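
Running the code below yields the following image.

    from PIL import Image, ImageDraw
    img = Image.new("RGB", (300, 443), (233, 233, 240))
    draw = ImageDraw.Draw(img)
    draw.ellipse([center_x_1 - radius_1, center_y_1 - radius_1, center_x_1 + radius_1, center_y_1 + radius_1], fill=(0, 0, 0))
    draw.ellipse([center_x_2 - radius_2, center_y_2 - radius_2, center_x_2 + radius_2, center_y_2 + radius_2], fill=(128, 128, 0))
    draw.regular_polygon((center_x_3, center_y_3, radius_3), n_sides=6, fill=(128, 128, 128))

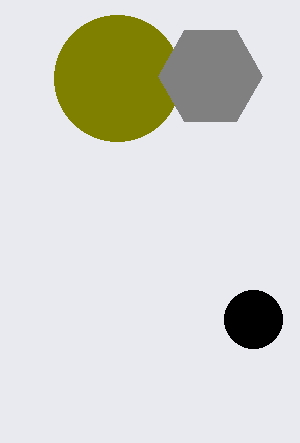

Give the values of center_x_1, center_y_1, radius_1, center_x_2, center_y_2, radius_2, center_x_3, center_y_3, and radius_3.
center_x_1 = 253; center_y_1 = 319; radius_1 = 29; center_x_2 = 117; center_y_2 = 78; radius_2 = 63; center_x_3 = 210; center_y_3 = 76; radius_3 = 52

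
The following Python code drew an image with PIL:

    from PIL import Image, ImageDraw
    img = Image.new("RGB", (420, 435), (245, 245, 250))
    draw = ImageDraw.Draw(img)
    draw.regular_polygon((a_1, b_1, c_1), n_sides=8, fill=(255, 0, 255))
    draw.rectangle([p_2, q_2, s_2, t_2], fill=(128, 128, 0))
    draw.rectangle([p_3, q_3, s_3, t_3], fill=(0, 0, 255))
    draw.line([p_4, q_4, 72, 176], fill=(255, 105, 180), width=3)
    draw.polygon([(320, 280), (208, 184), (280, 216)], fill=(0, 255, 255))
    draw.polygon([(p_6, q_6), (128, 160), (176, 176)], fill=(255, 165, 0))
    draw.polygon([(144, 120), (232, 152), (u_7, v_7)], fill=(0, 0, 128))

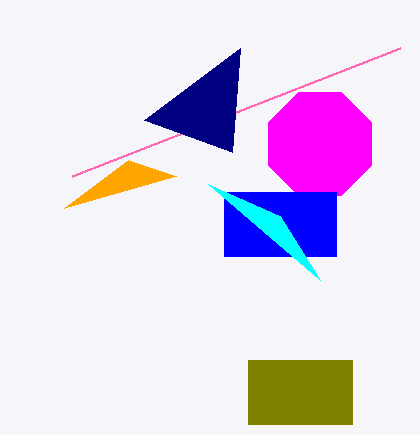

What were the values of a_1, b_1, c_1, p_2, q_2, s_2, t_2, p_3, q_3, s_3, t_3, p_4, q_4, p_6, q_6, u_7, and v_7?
a_1 = 320; b_1 = 144; c_1 = 56; p_2 = 248; q_2 = 360; s_2 = 352; t_2 = 424; p_3 = 224; q_3 = 192; s_3 = 336; t_3 = 256; p_4 = 400; q_4 = 48; p_6 = 64; q_6 = 208; u_7 = 240; v_7 = 48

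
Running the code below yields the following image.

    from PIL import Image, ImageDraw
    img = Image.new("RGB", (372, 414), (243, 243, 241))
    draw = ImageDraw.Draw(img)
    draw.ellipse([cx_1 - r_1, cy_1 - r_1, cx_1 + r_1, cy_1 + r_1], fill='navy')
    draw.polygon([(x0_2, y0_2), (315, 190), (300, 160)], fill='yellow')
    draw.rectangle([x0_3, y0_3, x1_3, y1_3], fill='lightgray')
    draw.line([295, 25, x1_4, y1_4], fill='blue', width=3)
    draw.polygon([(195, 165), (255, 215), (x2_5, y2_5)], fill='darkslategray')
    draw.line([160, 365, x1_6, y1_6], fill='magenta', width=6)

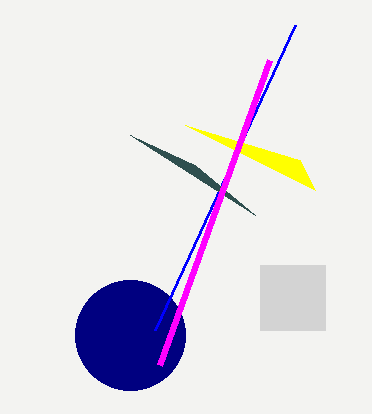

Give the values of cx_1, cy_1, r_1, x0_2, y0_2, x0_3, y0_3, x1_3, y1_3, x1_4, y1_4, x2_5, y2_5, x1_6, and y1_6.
cx_1 = 130; cy_1 = 335; r_1 = 55; x0_2 = 185; y0_2 = 125; x0_3 = 260; y0_3 = 265; x1_3 = 325; y1_3 = 330; x1_4 = 155; y1_4 = 330; x2_5 = 130; y2_5 = 135; x1_6 = 270; y1_6 = 60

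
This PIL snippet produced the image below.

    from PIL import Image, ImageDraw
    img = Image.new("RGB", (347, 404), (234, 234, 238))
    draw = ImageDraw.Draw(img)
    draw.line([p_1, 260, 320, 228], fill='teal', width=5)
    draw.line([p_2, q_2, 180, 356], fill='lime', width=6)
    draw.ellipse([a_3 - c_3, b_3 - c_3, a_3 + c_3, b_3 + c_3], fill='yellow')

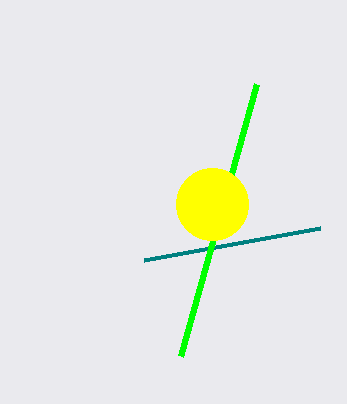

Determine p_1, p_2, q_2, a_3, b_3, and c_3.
p_1 = 144, p_2 = 256, q_2 = 84, a_3 = 212, b_3 = 204, c_3 = 36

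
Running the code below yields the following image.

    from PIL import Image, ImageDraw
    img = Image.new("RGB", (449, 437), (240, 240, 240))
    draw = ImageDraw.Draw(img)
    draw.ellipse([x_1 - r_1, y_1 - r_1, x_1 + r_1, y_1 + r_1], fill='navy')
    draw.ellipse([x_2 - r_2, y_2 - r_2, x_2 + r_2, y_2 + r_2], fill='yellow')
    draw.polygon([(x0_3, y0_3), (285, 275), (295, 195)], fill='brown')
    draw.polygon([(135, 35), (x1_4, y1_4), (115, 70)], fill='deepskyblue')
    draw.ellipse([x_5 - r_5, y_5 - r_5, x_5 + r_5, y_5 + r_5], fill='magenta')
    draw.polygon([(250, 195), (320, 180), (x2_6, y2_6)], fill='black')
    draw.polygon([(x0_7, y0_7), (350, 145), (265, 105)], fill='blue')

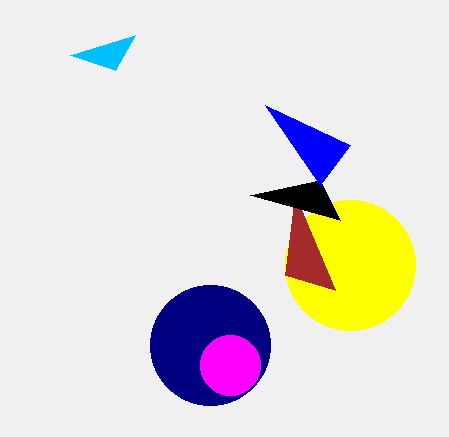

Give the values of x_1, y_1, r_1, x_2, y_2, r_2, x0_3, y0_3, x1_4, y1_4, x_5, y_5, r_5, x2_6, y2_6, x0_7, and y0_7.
x_1 = 210, y_1 = 345, r_1 = 60, x_2 = 350, y_2 = 265, r_2 = 65, x0_3 = 335, y0_3 = 290, x1_4 = 70, y1_4 = 55, x_5 = 230, y_5 = 365, r_5 = 30, x2_6 = 340, y2_6 = 220, x0_7 = 320, y0_7 = 185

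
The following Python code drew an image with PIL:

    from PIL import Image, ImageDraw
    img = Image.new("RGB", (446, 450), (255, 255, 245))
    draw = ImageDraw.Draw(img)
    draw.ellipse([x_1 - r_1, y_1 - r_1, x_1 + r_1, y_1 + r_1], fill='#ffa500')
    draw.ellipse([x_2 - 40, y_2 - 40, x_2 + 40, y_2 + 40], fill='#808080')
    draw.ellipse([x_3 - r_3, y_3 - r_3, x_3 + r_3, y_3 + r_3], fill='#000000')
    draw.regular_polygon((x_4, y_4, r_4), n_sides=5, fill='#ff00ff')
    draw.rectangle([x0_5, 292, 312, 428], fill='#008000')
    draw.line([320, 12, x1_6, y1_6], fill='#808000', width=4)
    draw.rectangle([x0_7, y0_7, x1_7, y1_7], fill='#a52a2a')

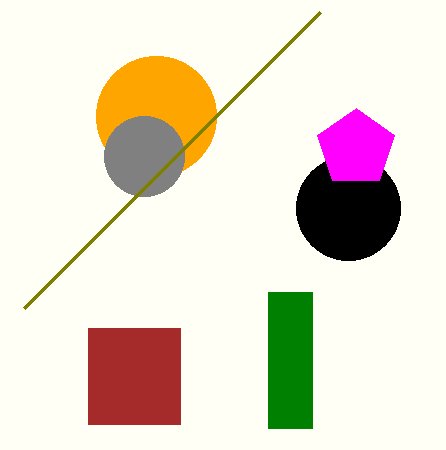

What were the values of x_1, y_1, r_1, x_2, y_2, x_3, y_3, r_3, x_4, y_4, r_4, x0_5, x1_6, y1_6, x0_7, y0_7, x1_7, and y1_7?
x_1 = 156, y_1 = 116, r_1 = 60, x_2 = 144, y_2 = 156, x_3 = 348, y_3 = 208, r_3 = 52, x_4 = 356, y_4 = 148, r_4 = 40, x0_5 = 268, x1_6 = 24, y1_6 = 308, x0_7 = 88, y0_7 = 328, x1_7 = 180, y1_7 = 424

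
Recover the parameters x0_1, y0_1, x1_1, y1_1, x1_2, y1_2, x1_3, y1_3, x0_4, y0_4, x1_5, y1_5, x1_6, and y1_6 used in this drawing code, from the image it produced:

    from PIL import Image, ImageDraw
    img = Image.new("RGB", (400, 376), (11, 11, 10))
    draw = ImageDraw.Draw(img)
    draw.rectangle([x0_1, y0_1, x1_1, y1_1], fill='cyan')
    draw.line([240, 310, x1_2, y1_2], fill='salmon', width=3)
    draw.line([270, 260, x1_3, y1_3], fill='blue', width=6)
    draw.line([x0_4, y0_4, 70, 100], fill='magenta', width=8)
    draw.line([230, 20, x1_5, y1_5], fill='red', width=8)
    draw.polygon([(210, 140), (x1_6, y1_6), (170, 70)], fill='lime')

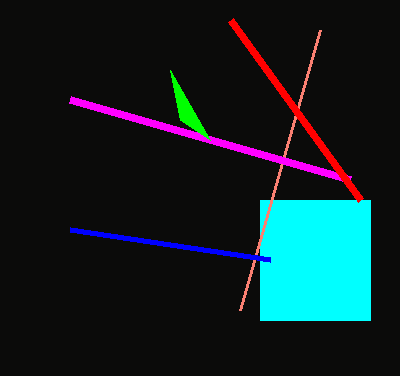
x0_1 = 260
y0_1 = 200
x1_1 = 370
y1_1 = 320
x1_2 = 320
y1_2 = 30
x1_3 = 70
y1_3 = 230
x0_4 = 350
y0_4 = 180
x1_5 = 360
y1_5 = 200
x1_6 = 180
y1_6 = 120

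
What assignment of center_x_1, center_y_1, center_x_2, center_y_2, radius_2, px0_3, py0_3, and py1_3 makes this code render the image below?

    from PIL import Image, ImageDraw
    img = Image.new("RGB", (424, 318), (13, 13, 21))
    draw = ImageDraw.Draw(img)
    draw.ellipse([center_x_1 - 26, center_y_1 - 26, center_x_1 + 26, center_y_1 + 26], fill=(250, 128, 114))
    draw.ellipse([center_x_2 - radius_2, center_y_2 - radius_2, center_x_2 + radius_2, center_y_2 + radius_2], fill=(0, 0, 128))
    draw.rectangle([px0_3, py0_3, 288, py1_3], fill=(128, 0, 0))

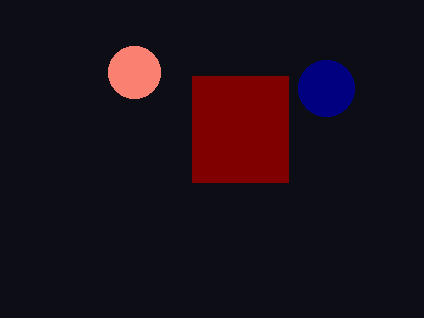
center_x_1 = 134, center_y_1 = 72, center_x_2 = 326, center_y_2 = 88, radius_2 = 28, px0_3 = 192, py0_3 = 76, py1_3 = 182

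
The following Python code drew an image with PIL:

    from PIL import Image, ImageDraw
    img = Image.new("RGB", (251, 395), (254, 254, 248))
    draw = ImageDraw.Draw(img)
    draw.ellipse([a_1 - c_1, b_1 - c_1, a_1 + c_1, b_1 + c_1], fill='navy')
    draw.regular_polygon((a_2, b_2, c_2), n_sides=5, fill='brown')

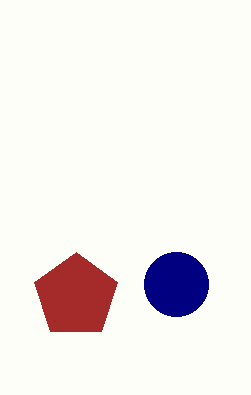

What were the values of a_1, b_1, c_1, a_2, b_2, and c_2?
a_1 = 176, b_1 = 284, c_1 = 32, a_2 = 76, b_2 = 296, c_2 = 44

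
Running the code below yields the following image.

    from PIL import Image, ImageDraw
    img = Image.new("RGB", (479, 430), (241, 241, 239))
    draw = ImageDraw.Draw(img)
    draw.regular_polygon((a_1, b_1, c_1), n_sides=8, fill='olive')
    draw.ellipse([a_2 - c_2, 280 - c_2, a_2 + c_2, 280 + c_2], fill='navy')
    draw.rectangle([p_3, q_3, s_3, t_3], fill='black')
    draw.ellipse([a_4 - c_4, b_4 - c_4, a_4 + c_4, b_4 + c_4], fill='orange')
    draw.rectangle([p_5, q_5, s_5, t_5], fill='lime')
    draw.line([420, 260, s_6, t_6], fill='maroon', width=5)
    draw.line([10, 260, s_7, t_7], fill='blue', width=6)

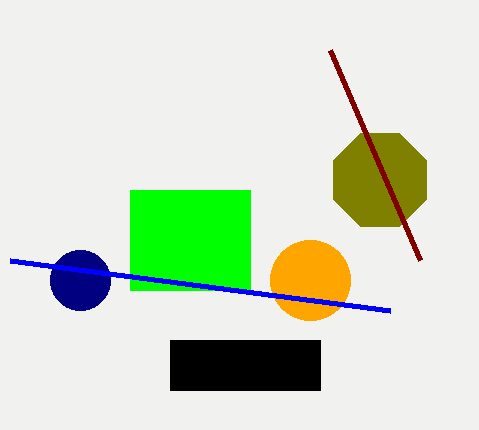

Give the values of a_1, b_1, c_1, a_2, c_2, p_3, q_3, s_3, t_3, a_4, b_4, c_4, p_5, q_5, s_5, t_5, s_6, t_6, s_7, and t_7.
a_1 = 380
b_1 = 180
c_1 = 50
a_2 = 80
c_2 = 30
p_3 = 170
q_3 = 340
s_3 = 320
t_3 = 390
a_4 = 310
b_4 = 280
c_4 = 40
p_5 = 130
q_5 = 190
s_5 = 250
t_5 = 290
s_6 = 330
t_6 = 50
s_7 = 390
t_7 = 310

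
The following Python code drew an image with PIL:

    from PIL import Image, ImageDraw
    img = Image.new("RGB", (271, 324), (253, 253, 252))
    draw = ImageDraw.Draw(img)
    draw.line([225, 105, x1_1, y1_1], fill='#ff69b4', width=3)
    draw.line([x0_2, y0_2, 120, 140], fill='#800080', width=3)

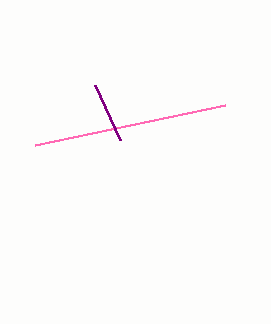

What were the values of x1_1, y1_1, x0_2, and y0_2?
x1_1 = 35; y1_1 = 145; x0_2 = 95; y0_2 = 85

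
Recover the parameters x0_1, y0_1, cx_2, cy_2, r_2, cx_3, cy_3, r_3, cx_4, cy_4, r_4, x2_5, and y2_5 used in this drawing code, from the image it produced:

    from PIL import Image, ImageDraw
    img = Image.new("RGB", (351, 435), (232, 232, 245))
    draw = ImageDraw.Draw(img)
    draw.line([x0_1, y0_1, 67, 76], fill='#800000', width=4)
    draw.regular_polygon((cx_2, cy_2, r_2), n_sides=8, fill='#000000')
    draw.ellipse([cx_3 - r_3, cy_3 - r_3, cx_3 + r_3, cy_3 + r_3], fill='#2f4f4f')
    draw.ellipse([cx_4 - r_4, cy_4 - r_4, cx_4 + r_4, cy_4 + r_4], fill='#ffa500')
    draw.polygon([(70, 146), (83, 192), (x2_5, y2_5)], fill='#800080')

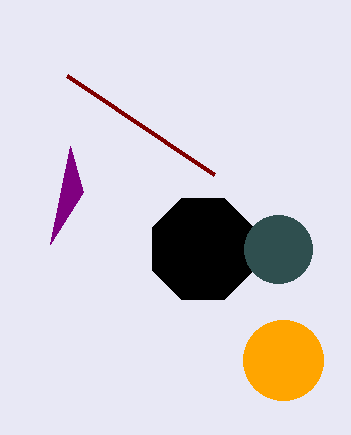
x0_1 = 214
y0_1 = 175
cx_2 = 203
cy_2 = 249
r_2 = 55
cx_3 = 278
cy_3 = 249
r_3 = 34
cx_4 = 283
cy_4 = 360
r_4 = 40
x2_5 = 50
y2_5 = 244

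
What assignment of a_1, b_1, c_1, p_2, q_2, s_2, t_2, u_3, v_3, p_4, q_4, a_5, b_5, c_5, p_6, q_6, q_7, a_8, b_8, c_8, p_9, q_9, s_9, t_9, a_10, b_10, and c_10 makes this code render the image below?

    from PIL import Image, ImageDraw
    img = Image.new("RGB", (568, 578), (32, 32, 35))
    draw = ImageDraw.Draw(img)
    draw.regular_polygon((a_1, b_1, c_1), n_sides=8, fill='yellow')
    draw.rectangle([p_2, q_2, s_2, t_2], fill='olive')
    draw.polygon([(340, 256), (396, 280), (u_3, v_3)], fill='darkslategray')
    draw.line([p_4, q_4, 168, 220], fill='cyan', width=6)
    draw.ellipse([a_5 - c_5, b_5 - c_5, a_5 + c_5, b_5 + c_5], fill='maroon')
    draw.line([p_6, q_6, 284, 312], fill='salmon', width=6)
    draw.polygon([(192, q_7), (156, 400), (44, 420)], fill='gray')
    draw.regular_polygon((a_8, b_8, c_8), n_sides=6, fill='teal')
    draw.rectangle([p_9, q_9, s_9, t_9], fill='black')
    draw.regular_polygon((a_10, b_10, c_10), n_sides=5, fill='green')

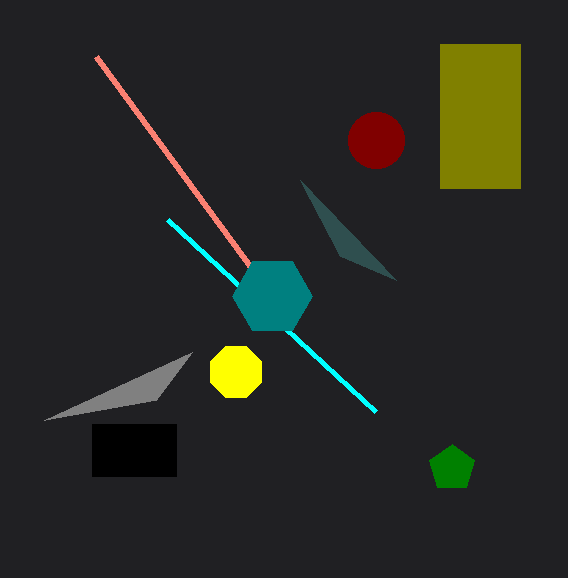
a_1 = 236; b_1 = 372; c_1 = 28; p_2 = 440; q_2 = 44; s_2 = 520; t_2 = 188; u_3 = 300; v_3 = 180; p_4 = 376; q_4 = 412; a_5 = 376; b_5 = 140; c_5 = 28; p_6 = 96; q_6 = 56; q_7 = 352; a_8 = 272; b_8 = 296; c_8 = 40; p_9 = 92; q_9 = 424; s_9 = 176; t_9 = 476; a_10 = 452; b_10 = 468; c_10 = 24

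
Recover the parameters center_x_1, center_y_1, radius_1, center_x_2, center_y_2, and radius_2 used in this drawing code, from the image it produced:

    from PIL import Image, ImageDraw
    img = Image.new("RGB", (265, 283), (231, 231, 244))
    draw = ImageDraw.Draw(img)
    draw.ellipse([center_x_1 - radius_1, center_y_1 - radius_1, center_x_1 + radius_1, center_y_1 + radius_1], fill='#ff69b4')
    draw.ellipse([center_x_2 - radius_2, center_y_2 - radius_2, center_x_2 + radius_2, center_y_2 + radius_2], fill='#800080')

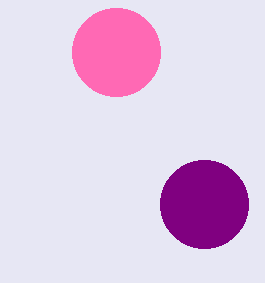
center_x_1 = 116, center_y_1 = 52, radius_1 = 44, center_x_2 = 204, center_y_2 = 204, radius_2 = 44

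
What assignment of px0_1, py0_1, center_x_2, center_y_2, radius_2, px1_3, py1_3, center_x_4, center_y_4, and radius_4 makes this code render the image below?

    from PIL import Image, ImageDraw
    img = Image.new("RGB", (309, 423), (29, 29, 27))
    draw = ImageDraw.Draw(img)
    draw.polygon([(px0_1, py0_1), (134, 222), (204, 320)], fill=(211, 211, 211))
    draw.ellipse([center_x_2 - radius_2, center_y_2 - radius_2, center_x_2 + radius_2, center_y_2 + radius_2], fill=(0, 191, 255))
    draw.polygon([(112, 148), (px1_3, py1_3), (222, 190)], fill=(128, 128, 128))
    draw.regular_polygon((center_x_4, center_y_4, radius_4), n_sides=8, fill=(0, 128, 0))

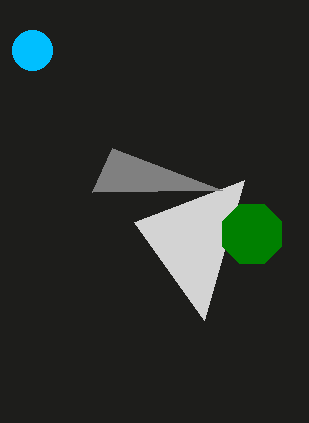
px0_1 = 244
py0_1 = 180
center_x_2 = 32
center_y_2 = 50
radius_2 = 20
px1_3 = 92
py1_3 = 192
center_x_4 = 252
center_y_4 = 234
radius_4 = 32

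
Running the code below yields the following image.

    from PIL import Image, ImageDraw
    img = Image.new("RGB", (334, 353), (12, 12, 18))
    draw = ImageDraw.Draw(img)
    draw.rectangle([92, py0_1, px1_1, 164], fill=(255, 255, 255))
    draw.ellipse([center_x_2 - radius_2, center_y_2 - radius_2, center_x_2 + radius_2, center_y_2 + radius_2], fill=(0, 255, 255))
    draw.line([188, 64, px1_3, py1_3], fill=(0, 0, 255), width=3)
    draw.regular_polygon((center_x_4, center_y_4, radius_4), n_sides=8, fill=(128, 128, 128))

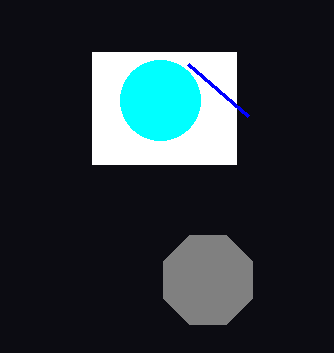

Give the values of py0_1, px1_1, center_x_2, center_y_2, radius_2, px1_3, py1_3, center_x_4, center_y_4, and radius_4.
py0_1 = 52, px1_1 = 236, center_x_2 = 160, center_y_2 = 100, radius_2 = 40, px1_3 = 248, py1_3 = 116, center_x_4 = 208, center_y_4 = 280, radius_4 = 48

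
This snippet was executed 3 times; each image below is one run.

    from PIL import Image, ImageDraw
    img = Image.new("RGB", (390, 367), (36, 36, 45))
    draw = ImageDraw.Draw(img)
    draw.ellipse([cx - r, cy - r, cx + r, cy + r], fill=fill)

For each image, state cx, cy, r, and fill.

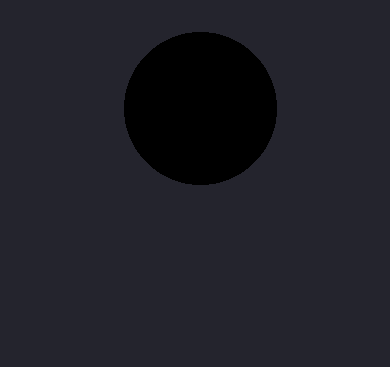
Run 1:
cx = 200, cy = 108, r = 76, fill = 'black'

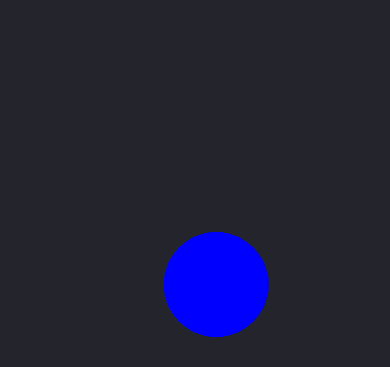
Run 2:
cx = 216; cy = 284; r = 52; fill = 'blue'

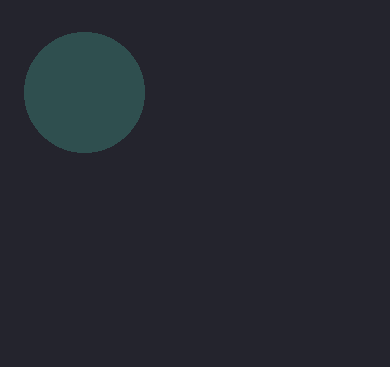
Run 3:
cx = 84, cy = 92, r = 60, fill = 'darkslategray'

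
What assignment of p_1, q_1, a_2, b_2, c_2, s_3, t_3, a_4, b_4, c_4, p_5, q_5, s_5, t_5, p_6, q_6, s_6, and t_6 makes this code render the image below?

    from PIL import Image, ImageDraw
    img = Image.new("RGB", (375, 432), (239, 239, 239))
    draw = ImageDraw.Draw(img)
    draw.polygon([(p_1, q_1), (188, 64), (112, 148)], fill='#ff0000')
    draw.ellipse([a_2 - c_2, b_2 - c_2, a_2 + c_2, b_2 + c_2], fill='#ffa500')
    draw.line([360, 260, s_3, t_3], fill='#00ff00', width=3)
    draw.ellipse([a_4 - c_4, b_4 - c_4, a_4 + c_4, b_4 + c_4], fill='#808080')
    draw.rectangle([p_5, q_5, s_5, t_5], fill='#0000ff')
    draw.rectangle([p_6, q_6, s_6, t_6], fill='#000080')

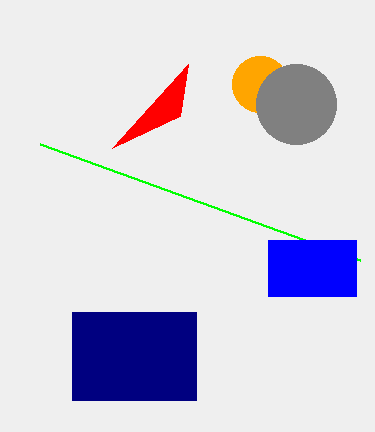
p_1 = 180, q_1 = 116, a_2 = 260, b_2 = 84, c_2 = 28, s_3 = 40, t_3 = 144, a_4 = 296, b_4 = 104, c_4 = 40, p_5 = 268, q_5 = 240, s_5 = 356, t_5 = 296, p_6 = 72, q_6 = 312, s_6 = 196, t_6 = 400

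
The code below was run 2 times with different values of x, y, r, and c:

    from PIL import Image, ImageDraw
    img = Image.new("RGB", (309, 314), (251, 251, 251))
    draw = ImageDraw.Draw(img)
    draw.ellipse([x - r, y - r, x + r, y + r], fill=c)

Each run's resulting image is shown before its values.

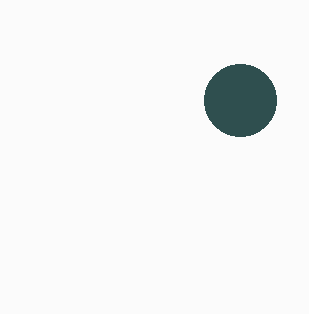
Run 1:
x = 240; y = 100; r = 36; c = 'darkslategray'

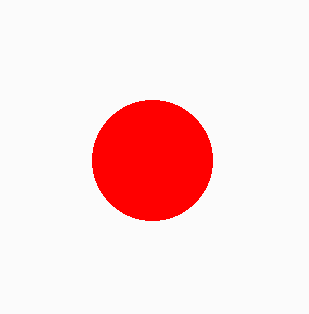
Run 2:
x = 152; y = 160; r = 60; c = 'red'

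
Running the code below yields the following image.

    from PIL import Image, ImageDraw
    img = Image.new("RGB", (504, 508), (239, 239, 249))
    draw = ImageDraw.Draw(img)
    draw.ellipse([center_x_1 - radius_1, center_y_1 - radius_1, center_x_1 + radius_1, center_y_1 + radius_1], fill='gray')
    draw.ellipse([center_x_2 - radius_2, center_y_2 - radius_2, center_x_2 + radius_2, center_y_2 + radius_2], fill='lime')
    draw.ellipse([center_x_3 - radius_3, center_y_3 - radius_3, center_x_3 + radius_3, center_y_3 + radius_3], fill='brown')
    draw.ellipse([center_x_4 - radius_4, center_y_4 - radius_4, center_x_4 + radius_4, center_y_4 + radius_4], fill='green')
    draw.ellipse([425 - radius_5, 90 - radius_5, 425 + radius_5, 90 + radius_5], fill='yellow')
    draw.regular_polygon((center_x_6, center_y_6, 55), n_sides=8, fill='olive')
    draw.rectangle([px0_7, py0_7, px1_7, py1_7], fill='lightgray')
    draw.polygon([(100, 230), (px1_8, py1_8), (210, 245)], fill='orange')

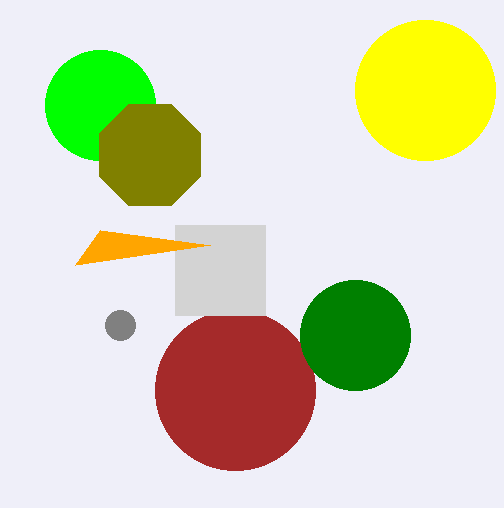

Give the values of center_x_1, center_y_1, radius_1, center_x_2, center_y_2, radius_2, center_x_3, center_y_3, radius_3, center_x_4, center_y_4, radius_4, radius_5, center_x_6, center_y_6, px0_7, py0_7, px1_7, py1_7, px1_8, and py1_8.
center_x_1 = 120; center_y_1 = 325; radius_1 = 15; center_x_2 = 100; center_y_2 = 105; radius_2 = 55; center_x_3 = 235; center_y_3 = 390; radius_3 = 80; center_x_4 = 355; center_y_4 = 335; radius_4 = 55; radius_5 = 70; center_x_6 = 150; center_y_6 = 155; px0_7 = 175; py0_7 = 225; px1_7 = 265; py1_7 = 315; px1_8 = 75; py1_8 = 265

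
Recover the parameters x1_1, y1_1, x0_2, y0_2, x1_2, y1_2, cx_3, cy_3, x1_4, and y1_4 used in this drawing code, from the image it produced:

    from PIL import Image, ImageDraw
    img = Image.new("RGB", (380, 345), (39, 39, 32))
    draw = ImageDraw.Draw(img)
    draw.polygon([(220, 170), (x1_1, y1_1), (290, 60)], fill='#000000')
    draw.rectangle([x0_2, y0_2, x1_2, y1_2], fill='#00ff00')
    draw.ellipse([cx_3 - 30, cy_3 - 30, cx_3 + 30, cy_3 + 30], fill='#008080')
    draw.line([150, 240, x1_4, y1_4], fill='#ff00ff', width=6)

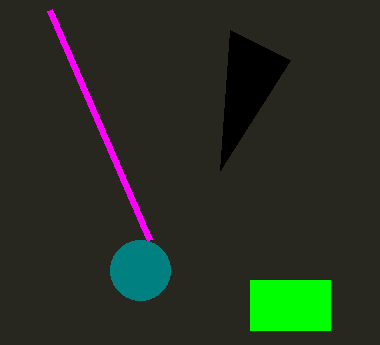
x1_1 = 230, y1_1 = 30, x0_2 = 250, y0_2 = 280, x1_2 = 330, y1_2 = 330, cx_3 = 140, cy_3 = 270, x1_4 = 50, y1_4 = 10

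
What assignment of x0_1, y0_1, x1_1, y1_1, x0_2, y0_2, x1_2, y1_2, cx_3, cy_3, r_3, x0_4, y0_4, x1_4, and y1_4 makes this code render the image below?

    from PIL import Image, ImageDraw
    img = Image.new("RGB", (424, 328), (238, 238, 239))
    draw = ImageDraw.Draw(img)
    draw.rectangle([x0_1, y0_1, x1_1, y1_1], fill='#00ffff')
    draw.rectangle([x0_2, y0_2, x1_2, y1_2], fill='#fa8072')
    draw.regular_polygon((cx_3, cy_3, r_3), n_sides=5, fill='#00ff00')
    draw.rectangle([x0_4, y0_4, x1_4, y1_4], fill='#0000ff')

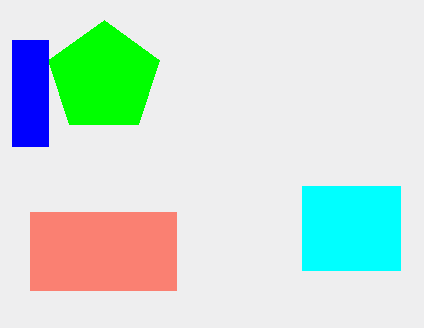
x0_1 = 302, y0_1 = 186, x1_1 = 400, y1_1 = 270, x0_2 = 30, y0_2 = 212, x1_2 = 176, y1_2 = 290, cx_3 = 104, cy_3 = 78, r_3 = 58, x0_4 = 12, y0_4 = 40, x1_4 = 48, y1_4 = 146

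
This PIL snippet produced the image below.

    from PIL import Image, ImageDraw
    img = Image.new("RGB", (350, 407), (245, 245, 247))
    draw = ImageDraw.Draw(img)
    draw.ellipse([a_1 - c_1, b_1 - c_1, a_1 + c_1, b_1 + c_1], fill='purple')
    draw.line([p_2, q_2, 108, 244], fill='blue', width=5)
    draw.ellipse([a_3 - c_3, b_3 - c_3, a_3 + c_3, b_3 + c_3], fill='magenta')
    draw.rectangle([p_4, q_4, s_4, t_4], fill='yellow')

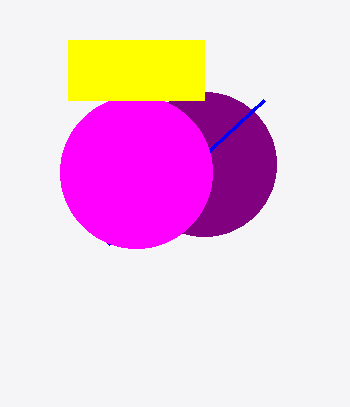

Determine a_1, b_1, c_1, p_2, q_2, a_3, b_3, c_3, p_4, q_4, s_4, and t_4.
a_1 = 204; b_1 = 164; c_1 = 72; p_2 = 264; q_2 = 100; a_3 = 136; b_3 = 172; c_3 = 76; p_4 = 68; q_4 = 40; s_4 = 204; t_4 = 100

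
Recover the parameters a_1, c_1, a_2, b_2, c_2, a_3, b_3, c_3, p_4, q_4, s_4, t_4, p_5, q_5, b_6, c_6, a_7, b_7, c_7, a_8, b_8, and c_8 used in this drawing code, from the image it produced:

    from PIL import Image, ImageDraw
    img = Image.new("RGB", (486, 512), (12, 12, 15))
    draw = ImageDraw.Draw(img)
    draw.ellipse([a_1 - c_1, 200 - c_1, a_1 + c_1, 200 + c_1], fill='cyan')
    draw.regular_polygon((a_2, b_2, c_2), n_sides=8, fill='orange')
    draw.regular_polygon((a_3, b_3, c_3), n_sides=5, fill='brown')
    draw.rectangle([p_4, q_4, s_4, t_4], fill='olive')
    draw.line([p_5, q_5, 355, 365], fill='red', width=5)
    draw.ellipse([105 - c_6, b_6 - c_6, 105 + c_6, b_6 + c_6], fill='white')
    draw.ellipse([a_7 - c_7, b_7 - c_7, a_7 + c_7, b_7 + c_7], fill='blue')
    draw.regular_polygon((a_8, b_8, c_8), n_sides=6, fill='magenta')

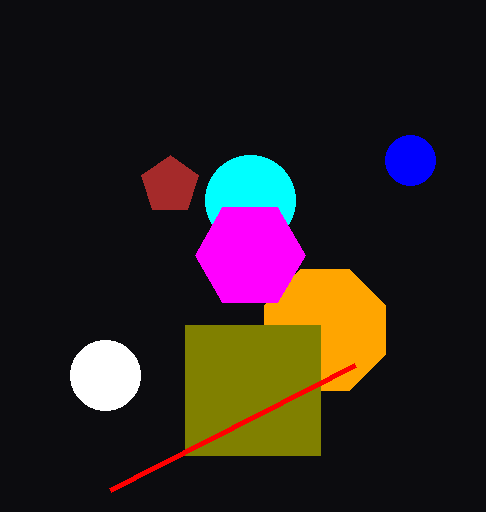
a_1 = 250
c_1 = 45
a_2 = 325
b_2 = 330
c_2 = 65
a_3 = 170
b_3 = 185
c_3 = 30
p_4 = 185
q_4 = 325
s_4 = 320
t_4 = 455
p_5 = 110
q_5 = 490
b_6 = 375
c_6 = 35
a_7 = 410
b_7 = 160
c_7 = 25
a_8 = 250
b_8 = 255
c_8 = 55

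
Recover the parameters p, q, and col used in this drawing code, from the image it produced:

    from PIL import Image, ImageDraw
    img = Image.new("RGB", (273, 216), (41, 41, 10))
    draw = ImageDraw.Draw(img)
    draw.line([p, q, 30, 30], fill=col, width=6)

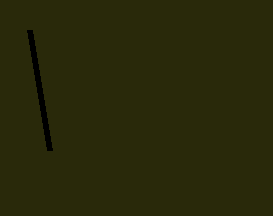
p = 50; q = 150; col = 'black'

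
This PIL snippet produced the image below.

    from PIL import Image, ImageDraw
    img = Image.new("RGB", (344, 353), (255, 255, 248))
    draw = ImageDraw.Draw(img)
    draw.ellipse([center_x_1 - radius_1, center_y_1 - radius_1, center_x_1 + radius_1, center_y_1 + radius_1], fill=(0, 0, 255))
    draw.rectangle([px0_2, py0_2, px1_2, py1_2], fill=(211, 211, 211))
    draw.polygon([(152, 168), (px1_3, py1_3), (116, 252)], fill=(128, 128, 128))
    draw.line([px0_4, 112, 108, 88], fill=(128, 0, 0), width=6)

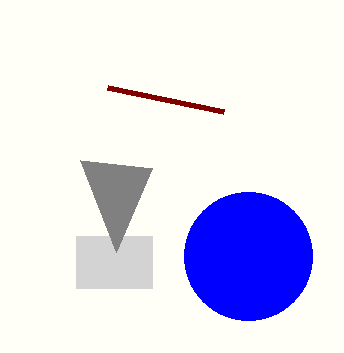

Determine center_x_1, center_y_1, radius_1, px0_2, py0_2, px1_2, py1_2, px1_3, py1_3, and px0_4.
center_x_1 = 248; center_y_1 = 256; radius_1 = 64; px0_2 = 76; py0_2 = 236; px1_2 = 152; py1_2 = 288; px1_3 = 80; py1_3 = 160; px0_4 = 224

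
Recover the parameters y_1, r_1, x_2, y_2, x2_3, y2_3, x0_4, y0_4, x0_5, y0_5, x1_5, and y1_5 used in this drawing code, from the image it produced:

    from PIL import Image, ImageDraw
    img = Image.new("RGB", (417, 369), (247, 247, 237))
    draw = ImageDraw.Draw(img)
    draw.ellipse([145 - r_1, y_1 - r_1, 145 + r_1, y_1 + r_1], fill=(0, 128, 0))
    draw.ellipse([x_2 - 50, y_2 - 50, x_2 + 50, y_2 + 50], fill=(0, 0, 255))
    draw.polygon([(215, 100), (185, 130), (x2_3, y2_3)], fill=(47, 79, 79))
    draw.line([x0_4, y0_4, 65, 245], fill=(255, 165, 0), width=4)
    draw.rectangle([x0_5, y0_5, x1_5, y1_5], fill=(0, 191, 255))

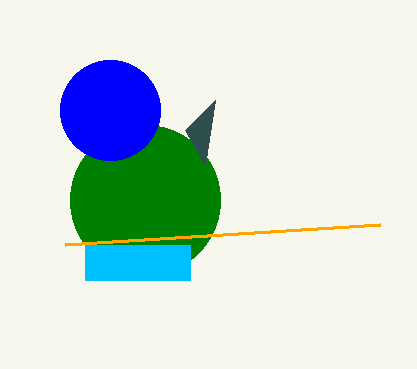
y_1 = 200, r_1 = 75, x_2 = 110, y_2 = 110, x2_3 = 205, y2_3 = 165, x0_4 = 380, y0_4 = 225, x0_5 = 85, y0_5 = 245, x1_5 = 190, y1_5 = 280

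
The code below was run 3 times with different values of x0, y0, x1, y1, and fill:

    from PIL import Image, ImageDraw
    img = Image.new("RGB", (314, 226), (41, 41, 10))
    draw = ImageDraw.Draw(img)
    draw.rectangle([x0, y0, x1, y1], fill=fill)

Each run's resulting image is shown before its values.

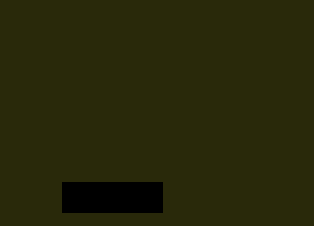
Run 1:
x0 = 62; y0 = 182; x1 = 162; y1 = 212; fill = 'black'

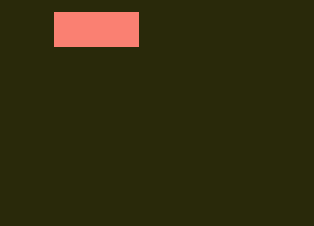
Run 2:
x0 = 54
y0 = 12
x1 = 138
y1 = 46
fill = 'salmon'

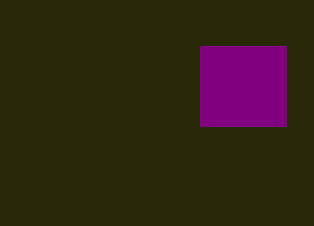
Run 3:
x0 = 200
y0 = 46
x1 = 286
y1 = 126
fill = 'purple'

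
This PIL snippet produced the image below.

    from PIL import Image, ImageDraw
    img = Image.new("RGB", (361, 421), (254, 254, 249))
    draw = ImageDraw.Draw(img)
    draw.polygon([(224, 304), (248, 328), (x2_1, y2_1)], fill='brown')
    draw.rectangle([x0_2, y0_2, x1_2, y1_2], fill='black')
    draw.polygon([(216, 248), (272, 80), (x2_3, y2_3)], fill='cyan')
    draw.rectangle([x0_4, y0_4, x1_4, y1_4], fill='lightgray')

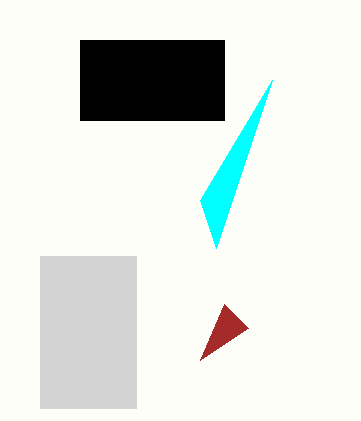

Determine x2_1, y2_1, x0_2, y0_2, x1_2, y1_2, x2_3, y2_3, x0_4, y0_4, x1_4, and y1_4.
x2_1 = 200
y2_1 = 360
x0_2 = 80
y0_2 = 40
x1_2 = 224
y1_2 = 120
x2_3 = 200
y2_3 = 200
x0_4 = 40
y0_4 = 256
x1_4 = 136
y1_4 = 408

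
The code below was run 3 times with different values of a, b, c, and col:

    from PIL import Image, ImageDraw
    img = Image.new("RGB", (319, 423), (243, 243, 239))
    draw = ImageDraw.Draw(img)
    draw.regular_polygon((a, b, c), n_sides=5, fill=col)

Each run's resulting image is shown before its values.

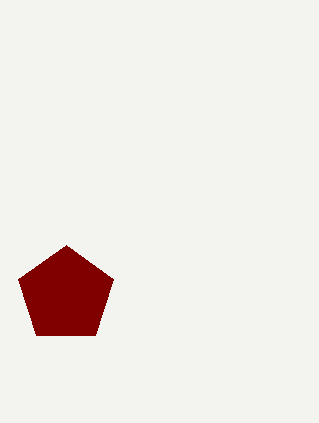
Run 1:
a = 66
b = 295
c = 50
col = 'maroon'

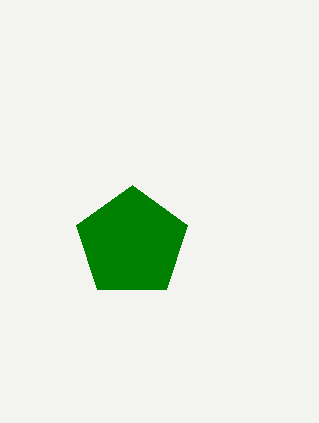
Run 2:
a = 132; b = 243; c = 58; col = 'green'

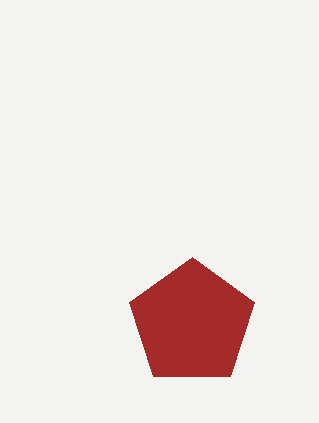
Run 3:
a = 192, b = 323, c = 66, col = 'brown'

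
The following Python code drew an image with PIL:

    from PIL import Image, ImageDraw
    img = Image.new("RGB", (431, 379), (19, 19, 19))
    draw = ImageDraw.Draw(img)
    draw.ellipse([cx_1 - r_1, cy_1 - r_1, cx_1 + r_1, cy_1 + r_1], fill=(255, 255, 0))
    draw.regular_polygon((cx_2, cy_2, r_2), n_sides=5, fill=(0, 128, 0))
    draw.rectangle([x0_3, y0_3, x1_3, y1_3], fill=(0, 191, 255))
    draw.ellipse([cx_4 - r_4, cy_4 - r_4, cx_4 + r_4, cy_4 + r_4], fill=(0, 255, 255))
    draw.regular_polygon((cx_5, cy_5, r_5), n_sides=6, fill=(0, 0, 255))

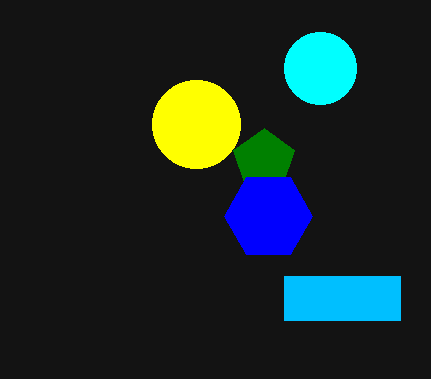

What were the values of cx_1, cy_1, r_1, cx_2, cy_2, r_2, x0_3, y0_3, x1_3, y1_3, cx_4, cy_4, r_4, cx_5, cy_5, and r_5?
cx_1 = 196; cy_1 = 124; r_1 = 44; cx_2 = 264; cy_2 = 160; r_2 = 32; x0_3 = 284; y0_3 = 276; x1_3 = 400; y1_3 = 320; cx_4 = 320; cy_4 = 68; r_4 = 36; cx_5 = 268; cy_5 = 216; r_5 = 44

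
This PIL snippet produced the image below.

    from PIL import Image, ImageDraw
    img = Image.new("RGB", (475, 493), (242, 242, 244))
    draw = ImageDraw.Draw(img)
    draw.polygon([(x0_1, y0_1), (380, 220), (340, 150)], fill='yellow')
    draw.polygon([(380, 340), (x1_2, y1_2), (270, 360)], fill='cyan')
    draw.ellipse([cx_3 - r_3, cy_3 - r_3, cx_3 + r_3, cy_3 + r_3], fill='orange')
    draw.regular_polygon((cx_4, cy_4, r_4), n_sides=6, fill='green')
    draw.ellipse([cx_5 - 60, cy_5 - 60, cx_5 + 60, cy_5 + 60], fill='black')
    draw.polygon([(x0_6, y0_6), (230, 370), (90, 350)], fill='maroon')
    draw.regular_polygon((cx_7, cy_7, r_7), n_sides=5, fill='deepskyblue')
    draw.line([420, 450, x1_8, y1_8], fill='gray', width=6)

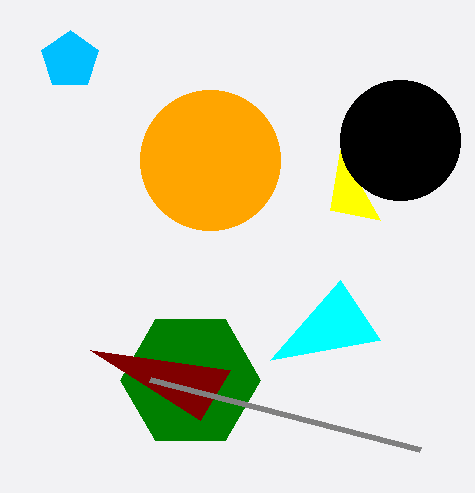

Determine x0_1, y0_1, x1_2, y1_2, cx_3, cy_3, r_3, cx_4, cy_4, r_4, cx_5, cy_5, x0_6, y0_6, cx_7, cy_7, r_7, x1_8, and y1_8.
x0_1 = 330; y0_1 = 210; x1_2 = 340; y1_2 = 280; cx_3 = 210; cy_3 = 160; r_3 = 70; cx_4 = 190; cy_4 = 380; r_4 = 70; cx_5 = 400; cy_5 = 140; x0_6 = 200; y0_6 = 420; cx_7 = 70; cy_7 = 60; r_7 = 30; x1_8 = 150; y1_8 = 380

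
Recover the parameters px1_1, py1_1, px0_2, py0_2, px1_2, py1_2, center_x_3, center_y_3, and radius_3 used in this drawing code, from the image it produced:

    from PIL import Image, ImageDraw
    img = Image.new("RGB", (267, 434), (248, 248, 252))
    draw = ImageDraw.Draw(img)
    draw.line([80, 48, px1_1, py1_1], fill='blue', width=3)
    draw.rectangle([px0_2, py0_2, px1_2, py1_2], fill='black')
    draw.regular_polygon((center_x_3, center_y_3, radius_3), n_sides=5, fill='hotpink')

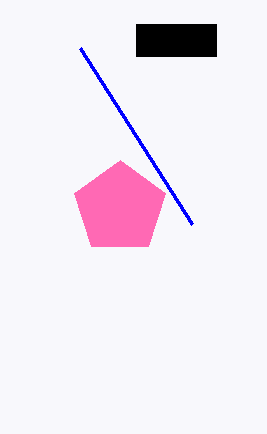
px1_1 = 192
py1_1 = 224
px0_2 = 136
py0_2 = 24
px1_2 = 216
py1_2 = 56
center_x_3 = 120
center_y_3 = 208
radius_3 = 48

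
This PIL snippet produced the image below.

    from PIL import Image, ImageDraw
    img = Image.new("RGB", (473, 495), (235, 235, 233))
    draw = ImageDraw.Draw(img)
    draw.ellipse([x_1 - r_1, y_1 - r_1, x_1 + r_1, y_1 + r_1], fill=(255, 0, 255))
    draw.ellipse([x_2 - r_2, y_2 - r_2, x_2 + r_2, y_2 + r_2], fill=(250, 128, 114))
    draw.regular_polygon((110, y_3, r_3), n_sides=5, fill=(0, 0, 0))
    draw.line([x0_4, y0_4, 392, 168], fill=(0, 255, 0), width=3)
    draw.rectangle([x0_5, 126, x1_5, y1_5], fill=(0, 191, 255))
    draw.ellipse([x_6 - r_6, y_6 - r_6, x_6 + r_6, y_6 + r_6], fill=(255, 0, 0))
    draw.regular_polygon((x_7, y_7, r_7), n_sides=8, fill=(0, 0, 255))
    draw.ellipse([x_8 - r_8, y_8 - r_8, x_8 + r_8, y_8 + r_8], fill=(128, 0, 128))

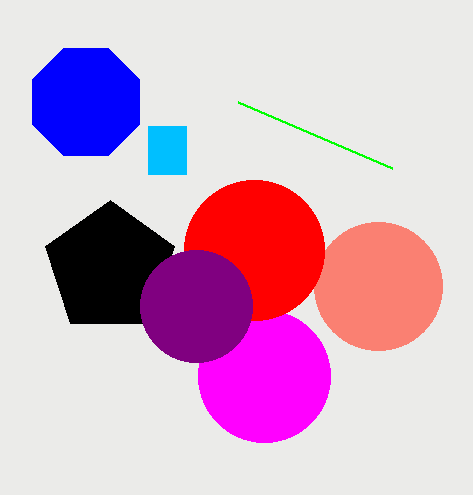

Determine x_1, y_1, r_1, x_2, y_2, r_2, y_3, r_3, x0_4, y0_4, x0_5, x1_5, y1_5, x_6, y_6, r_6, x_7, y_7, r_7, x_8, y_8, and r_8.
x_1 = 264
y_1 = 376
r_1 = 66
x_2 = 378
y_2 = 286
r_2 = 64
y_3 = 268
r_3 = 68
x0_4 = 238
y0_4 = 102
x0_5 = 148
x1_5 = 186
y1_5 = 174
x_6 = 254
y_6 = 250
r_6 = 70
x_7 = 86
y_7 = 102
r_7 = 58
x_8 = 196
y_8 = 306
r_8 = 56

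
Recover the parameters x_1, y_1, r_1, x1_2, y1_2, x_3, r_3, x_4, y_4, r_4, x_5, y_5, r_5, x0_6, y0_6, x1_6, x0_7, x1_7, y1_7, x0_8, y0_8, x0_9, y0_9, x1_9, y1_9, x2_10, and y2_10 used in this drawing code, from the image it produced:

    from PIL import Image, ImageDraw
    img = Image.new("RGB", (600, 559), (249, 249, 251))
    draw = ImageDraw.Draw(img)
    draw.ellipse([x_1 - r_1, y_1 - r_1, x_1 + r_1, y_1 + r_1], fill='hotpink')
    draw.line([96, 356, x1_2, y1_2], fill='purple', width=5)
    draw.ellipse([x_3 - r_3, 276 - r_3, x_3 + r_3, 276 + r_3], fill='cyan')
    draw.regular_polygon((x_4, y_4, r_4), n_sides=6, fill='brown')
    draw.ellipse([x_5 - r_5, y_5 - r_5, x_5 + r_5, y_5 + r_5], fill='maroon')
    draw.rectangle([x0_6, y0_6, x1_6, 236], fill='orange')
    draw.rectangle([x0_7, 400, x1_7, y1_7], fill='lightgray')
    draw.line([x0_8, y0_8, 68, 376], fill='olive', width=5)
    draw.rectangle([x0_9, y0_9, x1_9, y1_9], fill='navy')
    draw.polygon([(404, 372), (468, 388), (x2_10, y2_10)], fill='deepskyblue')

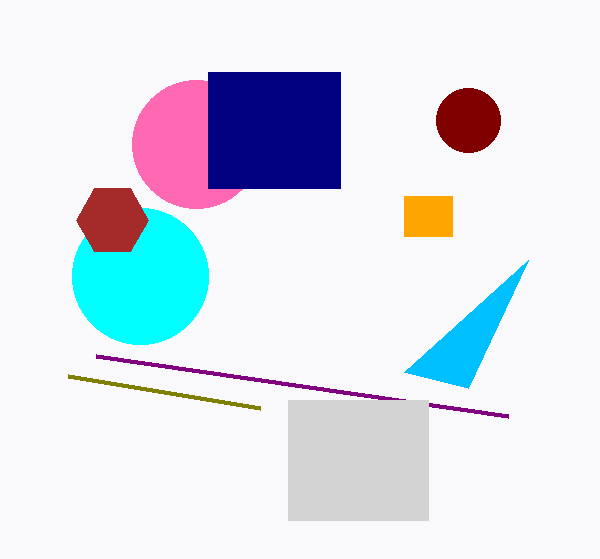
x_1 = 196; y_1 = 144; r_1 = 64; x1_2 = 508; y1_2 = 416; x_3 = 140; r_3 = 68; x_4 = 112; y_4 = 220; r_4 = 36; x_5 = 468; y_5 = 120; r_5 = 32; x0_6 = 404; y0_6 = 196; x1_6 = 452; x0_7 = 288; x1_7 = 428; y1_7 = 520; x0_8 = 260; y0_8 = 408; x0_9 = 208; y0_9 = 72; x1_9 = 340; y1_9 = 188; x2_10 = 528; y2_10 = 260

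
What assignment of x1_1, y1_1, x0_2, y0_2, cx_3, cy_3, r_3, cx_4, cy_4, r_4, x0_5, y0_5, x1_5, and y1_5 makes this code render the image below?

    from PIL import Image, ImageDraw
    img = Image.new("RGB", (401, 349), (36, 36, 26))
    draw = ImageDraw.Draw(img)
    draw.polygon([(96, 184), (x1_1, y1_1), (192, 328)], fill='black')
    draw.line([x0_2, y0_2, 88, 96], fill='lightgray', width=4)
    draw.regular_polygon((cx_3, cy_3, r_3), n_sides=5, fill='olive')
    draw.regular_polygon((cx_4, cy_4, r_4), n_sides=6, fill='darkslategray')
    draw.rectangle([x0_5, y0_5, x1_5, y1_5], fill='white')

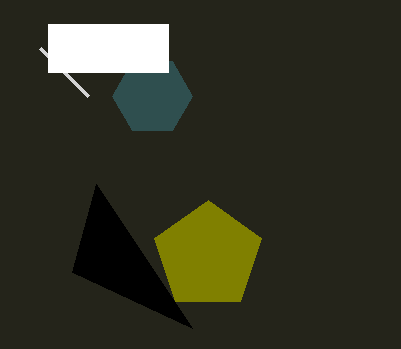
x1_1 = 72
y1_1 = 272
x0_2 = 40
y0_2 = 48
cx_3 = 208
cy_3 = 256
r_3 = 56
cx_4 = 152
cy_4 = 96
r_4 = 40
x0_5 = 48
y0_5 = 24
x1_5 = 168
y1_5 = 72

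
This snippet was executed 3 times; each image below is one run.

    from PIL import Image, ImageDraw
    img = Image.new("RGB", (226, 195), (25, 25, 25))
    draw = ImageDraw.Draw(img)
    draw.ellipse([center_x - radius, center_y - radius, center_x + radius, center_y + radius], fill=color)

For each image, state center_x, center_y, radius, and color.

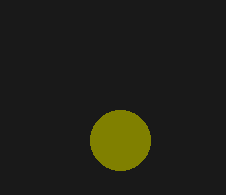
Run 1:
center_x = 120; center_y = 140; radius = 30; color = 'olive'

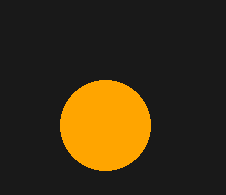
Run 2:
center_x = 105; center_y = 125; radius = 45; color = 'orange'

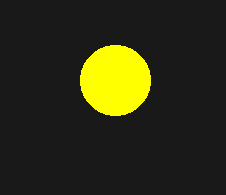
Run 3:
center_x = 115
center_y = 80
radius = 35
color = 'yellow'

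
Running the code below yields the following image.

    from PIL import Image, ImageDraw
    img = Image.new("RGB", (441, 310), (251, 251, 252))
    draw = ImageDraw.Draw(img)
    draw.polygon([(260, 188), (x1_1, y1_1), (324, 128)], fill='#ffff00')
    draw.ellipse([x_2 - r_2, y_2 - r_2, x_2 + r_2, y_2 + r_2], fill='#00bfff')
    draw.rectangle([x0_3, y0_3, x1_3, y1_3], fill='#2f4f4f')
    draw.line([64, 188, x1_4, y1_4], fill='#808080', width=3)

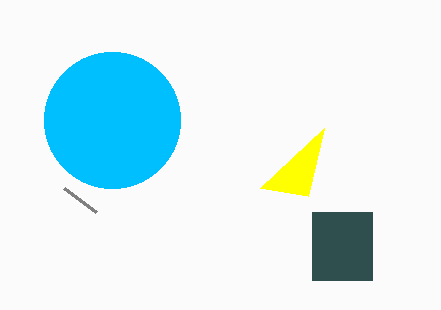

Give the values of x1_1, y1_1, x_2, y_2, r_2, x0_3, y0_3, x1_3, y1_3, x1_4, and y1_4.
x1_1 = 308, y1_1 = 196, x_2 = 112, y_2 = 120, r_2 = 68, x0_3 = 312, y0_3 = 212, x1_3 = 372, y1_3 = 280, x1_4 = 96, y1_4 = 212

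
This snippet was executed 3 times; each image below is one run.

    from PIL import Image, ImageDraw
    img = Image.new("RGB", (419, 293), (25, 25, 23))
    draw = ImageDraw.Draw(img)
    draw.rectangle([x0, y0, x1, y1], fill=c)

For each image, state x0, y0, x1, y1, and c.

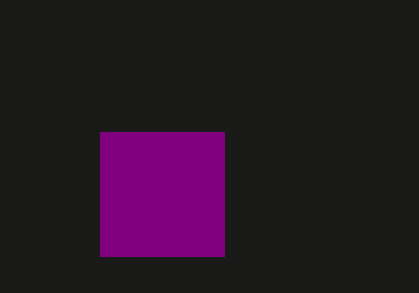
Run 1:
x0 = 100
y0 = 132
x1 = 224
y1 = 256
c = 'purple'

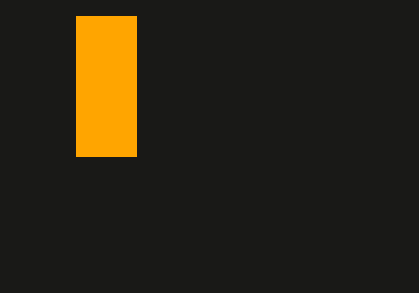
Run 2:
x0 = 76; y0 = 16; x1 = 136; y1 = 156; c = 'orange'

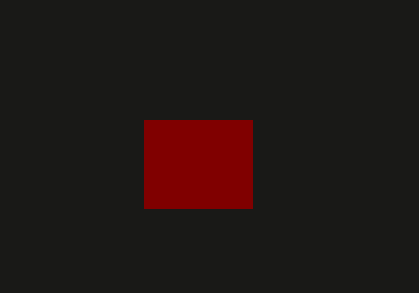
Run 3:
x0 = 144, y0 = 120, x1 = 252, y1 = 208, c = 'maroon'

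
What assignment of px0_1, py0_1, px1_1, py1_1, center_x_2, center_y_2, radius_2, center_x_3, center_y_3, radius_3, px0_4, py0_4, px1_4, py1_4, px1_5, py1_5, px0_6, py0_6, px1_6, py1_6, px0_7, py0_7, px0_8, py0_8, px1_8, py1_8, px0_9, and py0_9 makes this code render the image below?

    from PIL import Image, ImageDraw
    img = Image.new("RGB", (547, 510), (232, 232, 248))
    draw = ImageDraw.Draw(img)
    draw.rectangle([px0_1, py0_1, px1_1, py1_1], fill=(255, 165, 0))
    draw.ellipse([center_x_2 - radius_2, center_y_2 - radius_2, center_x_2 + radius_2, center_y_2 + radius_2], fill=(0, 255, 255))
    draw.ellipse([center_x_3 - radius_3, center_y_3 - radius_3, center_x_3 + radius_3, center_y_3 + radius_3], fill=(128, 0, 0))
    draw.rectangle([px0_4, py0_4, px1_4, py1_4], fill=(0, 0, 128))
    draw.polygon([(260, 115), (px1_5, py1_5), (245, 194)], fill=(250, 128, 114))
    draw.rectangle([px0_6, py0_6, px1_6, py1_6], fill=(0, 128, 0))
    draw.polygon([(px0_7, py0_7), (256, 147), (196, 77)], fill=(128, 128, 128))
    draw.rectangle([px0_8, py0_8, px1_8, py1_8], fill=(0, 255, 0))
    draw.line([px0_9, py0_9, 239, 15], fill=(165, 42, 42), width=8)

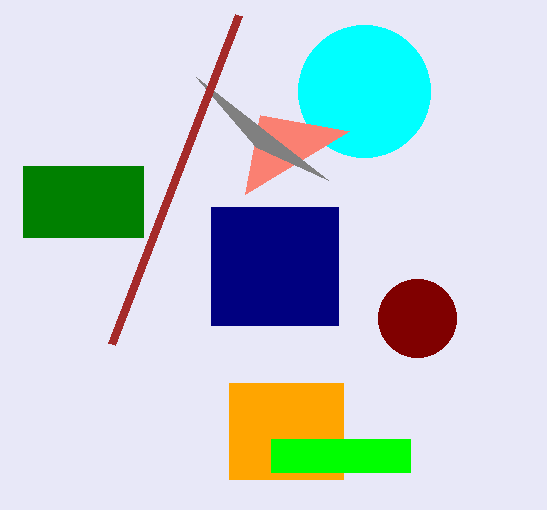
px0_1 = 229, py0_1 = 383, px1_1 = 343, py1_1 = 479, center_x_2 = 364, center_y_2 = 91, radius_2 = 66, center_x_3 = 417, center_y_3 = 318, radius_3 = 39, px0_4 = 211, py0_4 = 207, px1_4 = 338, py1_4 = 325, px1_5 = 349, py1_5 = 131, px0_6 = 23, py0_6 = 166, px1_6 = 143, py1_6 = 237, px0_7 = 328, py0_7 = 180, px0_8 = 271, py0_8 = 439, px1_8 = 410, py1_8 = 472, px0_9 = 112, py0_9 = 344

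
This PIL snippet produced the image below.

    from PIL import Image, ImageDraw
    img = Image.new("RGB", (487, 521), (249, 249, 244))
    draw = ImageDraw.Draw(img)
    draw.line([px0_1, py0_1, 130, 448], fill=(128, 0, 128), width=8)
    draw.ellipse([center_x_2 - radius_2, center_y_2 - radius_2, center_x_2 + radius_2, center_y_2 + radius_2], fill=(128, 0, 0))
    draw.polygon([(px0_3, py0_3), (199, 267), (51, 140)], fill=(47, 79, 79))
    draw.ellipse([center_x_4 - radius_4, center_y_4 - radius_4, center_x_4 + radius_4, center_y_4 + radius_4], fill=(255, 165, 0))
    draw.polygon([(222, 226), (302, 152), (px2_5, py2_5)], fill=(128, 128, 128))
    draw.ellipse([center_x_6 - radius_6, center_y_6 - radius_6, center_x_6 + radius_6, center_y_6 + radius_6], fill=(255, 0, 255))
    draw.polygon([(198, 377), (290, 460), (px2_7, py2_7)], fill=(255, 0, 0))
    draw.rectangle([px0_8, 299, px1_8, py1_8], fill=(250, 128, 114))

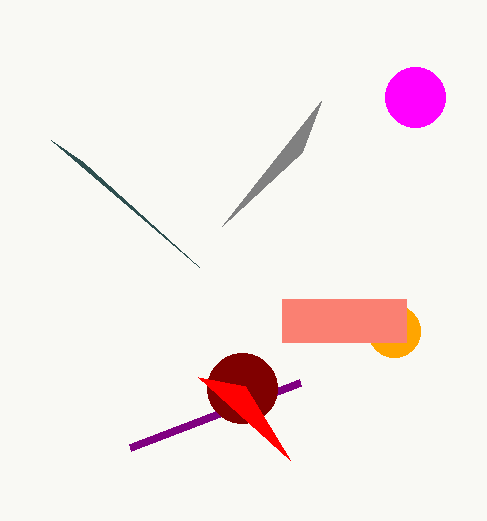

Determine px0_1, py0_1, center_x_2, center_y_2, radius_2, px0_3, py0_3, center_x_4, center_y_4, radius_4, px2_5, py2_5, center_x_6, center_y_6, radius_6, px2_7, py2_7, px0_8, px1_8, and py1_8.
px0_1 = 300; py0_1 = 383; center_x_2 = 242; center_y_2 = 388; radius_2 = 35; px0_3 = 83; py0_3 = 162; center_x_4 = 394; center_y_4 = 331; radius_4 = 26; px2_5 = 321; py2_5 = 101; center_x_6 = 415; center_y_6 = 97; radius_6 = 30; px2_7 = 245; py2_7 = 386; px0_8 = 282; px1_8 = 406; py1_8 = 342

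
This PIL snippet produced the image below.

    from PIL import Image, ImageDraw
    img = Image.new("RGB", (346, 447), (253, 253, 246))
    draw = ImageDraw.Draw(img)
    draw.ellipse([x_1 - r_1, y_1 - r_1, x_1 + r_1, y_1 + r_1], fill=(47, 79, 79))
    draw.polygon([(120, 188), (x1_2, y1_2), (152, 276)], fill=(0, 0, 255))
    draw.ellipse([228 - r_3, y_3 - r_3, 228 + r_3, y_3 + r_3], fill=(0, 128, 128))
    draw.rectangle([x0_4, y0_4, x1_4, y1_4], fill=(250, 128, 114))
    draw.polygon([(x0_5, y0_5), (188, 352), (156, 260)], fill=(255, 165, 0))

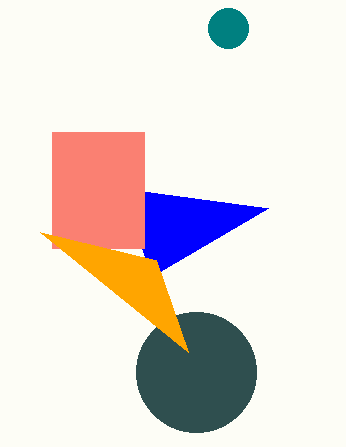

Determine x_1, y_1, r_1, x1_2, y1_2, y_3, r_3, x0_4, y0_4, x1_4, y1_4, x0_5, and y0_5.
x_1 = 196, y_1 = 372, r_1 = 60, x1_2 = 268, y1_2 = 208, y_3 = 28, r_3 = 20, x0_4 = 52, y0_4 = 132, x1_4 = 144, y1_4 = 248, x0_5 = 40, y0_5 = 232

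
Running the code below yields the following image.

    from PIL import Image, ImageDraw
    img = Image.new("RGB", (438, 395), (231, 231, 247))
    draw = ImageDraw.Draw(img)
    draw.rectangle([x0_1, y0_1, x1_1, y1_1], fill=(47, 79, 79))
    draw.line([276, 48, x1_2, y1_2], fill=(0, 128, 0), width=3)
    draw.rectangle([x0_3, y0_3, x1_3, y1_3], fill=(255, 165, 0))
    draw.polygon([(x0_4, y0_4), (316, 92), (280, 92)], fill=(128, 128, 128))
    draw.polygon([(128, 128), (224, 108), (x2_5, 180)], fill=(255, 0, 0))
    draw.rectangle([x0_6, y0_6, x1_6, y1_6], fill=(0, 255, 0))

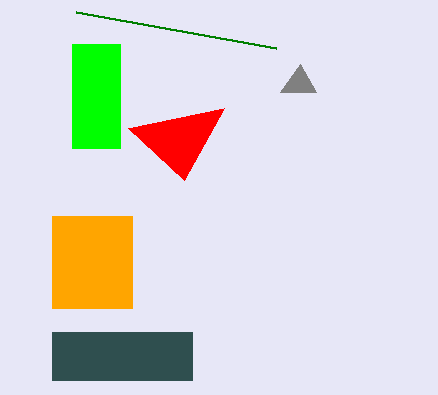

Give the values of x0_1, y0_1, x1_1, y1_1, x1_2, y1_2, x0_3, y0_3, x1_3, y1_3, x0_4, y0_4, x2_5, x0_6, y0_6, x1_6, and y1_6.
x0_1 = 52, y0_1 = 332, x1_1 = 192, y1_1 = 380, x1_2 = 76, y1_2 = 12, x0_3 = 52, y0_3 = 216, x1_3 = 132, y1_3 = 308, x0_4 = 300, y0_4 = 64, x2_5 = 184, x0_6 = 72, y0_6 = 44, x1_6 = 120, y1_6 = 148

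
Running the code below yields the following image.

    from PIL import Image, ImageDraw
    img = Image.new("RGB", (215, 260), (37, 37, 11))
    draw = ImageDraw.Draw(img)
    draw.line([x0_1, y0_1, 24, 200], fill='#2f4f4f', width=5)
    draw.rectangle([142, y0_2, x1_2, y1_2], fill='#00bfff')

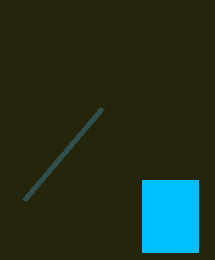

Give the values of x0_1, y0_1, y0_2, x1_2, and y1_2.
x0_1 = 102, y0_1 = 108, y0_2 = 180, x1_2 = 198, y1_2 = 252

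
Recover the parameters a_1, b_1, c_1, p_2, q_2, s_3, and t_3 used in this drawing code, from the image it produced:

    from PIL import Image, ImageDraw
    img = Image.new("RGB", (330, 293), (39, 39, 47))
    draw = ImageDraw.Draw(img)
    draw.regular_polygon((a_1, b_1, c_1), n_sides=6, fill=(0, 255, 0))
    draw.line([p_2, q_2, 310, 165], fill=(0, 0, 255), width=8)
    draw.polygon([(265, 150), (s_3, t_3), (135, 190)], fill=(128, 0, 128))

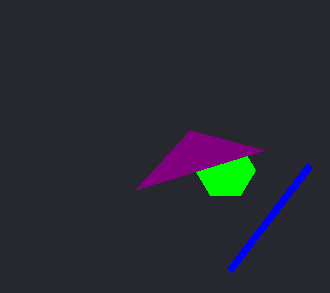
a_1 = 225
b_1 = 170
c_1 = 30
p_2 = 230
q_2 = 270
s_3 = 190
t_3 = 130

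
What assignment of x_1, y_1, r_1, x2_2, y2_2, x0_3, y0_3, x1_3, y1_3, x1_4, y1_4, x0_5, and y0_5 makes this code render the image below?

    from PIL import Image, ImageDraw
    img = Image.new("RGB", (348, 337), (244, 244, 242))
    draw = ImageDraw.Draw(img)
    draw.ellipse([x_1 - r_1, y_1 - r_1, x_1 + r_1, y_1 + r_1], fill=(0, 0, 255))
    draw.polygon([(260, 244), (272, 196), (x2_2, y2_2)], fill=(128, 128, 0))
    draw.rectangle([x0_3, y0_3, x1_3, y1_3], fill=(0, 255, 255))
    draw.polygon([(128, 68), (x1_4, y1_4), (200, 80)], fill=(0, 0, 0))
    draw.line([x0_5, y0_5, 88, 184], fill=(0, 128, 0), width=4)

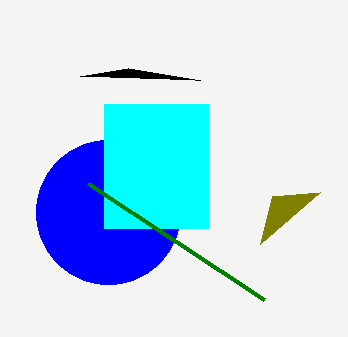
x_1 = 108
y_1 = 212
r_1 = 72
x2_2 = 320
y2_2 = 192
x0_3 = 104
y0_3 = 104
x1_3 = 208
y1_3 = 228
x1_4 = 80
y1_4 = 76
x0_5 = 264
y0_5 = 300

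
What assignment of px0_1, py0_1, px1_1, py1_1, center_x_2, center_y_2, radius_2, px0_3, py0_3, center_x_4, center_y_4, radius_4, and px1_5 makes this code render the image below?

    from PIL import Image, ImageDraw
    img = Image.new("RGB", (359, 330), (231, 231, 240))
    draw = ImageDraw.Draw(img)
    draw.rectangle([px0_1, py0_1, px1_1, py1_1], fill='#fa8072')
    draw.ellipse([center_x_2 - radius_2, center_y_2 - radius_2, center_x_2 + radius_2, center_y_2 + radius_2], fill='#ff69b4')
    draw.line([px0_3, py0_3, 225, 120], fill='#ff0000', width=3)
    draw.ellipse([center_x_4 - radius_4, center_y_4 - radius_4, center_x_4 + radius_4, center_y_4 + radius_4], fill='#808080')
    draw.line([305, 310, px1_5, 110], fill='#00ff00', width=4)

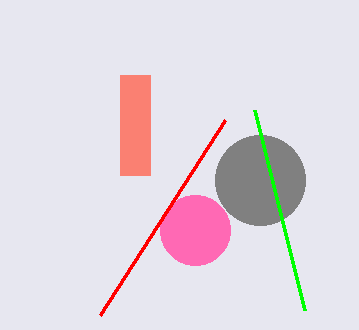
px0_1 = 120, py0_1 = 75, px1_1 = 150, py1_1 = 175, center_x_2 = 195, center_y_2 = 230, radius_2 = 35, px0_3 = 100, py0_3 = 315, center_x_4 = 260, center_y_4 = 180, radius_4 = 45, px1_5 = 255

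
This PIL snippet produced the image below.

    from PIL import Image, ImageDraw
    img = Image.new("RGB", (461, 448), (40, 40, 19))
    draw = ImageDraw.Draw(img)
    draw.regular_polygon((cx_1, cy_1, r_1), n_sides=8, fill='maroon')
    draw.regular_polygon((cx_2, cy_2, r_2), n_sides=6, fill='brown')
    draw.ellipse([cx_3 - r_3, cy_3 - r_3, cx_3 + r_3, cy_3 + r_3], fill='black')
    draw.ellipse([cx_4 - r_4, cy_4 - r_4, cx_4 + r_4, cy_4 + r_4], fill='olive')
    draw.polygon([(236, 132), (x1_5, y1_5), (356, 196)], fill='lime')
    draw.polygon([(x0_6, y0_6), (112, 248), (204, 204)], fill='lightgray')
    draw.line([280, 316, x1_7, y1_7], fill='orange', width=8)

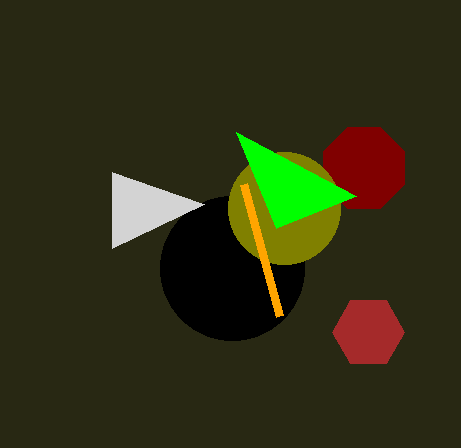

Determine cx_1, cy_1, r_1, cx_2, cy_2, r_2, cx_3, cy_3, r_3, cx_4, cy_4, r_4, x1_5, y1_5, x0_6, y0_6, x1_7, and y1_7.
cx_1 = 364, cy_1 = 168, r_1 = 44, cx_2 = 368, cy_2 = 332, r_2 = 36, cx_3 = 232, cy_3 = 268, r_3 = 72, cx_4 = 284, cy_4 = 208, r_4 = 56, x1_5 = 276, y1_5 = 228, x0_6 = 112, y0_6 = 172, x1_7 = 244, y1_7 = 184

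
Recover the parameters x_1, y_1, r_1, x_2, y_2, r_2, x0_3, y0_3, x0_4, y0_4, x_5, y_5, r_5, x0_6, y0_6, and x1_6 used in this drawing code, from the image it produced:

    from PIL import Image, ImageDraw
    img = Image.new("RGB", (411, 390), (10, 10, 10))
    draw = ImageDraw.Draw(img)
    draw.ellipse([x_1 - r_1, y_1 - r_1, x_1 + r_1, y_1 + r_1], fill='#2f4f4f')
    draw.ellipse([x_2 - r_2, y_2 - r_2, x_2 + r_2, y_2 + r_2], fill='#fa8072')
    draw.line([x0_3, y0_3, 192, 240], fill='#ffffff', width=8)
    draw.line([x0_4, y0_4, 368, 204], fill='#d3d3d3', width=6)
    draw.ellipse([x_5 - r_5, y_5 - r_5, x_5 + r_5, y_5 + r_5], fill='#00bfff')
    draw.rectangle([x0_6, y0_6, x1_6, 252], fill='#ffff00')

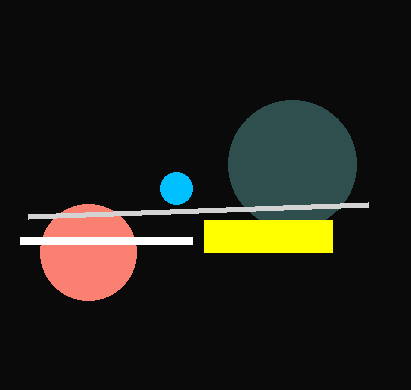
x_1 = 292, y_1 = 164, r_1 = 64, x_2 = 88, y_2 = 252, r_2 = 48, x0_3 = 20, y0_3 = 240, x0_4 = 28, y0_4 = 216, x_5 = 176, y_5 = 188, r_5 = 16, x0_6 = 204, y0_6 = 220, x1_6 = 332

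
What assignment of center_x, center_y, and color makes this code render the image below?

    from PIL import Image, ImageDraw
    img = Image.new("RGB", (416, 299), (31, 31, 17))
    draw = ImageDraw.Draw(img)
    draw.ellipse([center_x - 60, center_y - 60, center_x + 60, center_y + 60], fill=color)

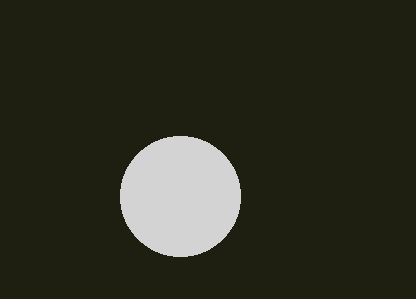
center_x = 180
center_y = 196
color = 'lightgray'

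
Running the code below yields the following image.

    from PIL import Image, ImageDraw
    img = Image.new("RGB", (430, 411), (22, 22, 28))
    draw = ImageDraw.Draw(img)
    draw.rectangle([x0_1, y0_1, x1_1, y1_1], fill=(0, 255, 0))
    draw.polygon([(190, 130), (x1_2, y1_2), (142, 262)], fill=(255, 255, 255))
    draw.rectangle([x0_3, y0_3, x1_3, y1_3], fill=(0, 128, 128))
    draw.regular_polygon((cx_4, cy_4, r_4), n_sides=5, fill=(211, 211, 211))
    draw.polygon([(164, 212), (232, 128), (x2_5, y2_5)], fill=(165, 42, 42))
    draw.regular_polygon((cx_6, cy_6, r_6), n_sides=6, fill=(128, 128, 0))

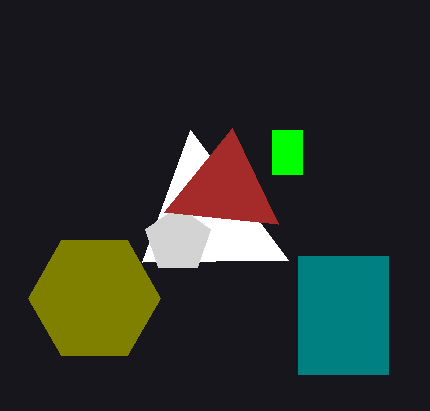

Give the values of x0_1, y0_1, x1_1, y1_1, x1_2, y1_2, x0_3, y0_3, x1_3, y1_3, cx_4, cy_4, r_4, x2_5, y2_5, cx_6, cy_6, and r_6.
x0_1 = 272, y0_1 = 130, x1_1 = 302, y1_1 = 174, x1_2 = 288, y1_2 = 260, x0_3 = 298, y0_3 = 256, x1_3 = 388, y1_3 = 374, cx_4 = 178, cy_4 = 240, r_4 = 34, x2_5 = 278, y2_5 = 224, cx_6 = 94, cy_6 = 298, r_6 = 66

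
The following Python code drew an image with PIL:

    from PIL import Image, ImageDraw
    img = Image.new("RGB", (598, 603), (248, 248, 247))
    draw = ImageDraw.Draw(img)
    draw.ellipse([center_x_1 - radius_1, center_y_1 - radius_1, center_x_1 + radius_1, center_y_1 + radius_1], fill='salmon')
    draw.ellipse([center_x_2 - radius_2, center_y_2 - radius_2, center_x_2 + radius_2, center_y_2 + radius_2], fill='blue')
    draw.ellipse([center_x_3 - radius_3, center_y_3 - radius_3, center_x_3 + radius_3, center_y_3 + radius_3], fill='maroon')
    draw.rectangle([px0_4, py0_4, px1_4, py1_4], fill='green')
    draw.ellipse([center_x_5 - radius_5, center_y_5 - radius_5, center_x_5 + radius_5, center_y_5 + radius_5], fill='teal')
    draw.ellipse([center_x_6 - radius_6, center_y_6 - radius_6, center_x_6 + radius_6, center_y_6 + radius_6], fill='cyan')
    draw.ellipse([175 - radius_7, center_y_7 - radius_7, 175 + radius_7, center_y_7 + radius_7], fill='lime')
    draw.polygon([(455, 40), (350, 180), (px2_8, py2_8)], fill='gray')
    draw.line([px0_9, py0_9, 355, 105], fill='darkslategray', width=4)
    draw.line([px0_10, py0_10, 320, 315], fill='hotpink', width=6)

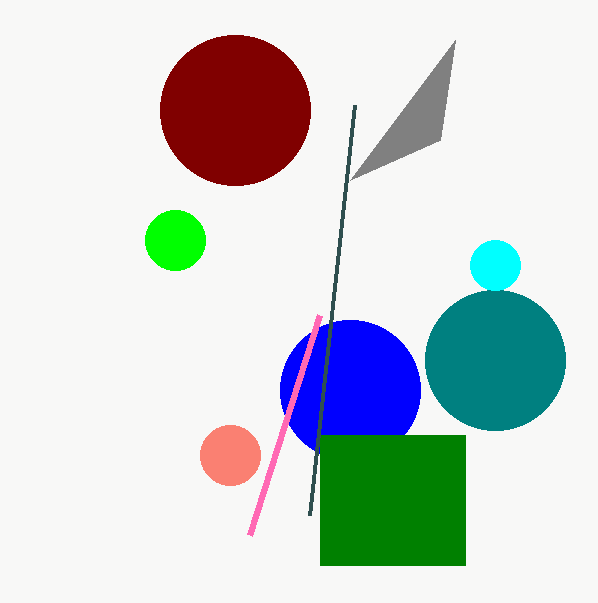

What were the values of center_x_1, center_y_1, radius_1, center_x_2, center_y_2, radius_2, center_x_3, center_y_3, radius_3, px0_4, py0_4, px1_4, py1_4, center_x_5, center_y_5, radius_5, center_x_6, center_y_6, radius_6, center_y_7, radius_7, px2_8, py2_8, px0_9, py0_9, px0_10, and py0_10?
center_x_1 = 230; center_y_1 = 455; radius_1 = 30; center_x_2 = 350; center_y_2 = 390; radius_2 = 70; center_x_3 = 235; center_y_3 = 110; radius_3 = 75; px0_4 = 320; py0_4 = 435; px1_4 = 465; py1_4 = 565; center_x_5 = 495; center_y_5 = 360; radius_5 = 70; center_x_6 = 495; center_y_6 = 265; radius_6 = 25; center_y_7 = 240; radius_7 = 30; px2_8 = 440; py2_8 = 140; px0_9 = 310; py0_9 = 515; px0_10 = 250; py0_10 = 535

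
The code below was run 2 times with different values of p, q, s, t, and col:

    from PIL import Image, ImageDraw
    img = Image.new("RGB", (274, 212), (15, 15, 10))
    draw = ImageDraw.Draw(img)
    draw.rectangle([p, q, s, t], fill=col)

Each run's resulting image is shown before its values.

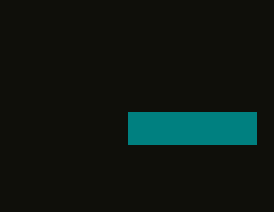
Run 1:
p = 128; q = 112; s = 256; t = 144; col = 'teal'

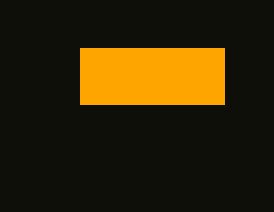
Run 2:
p = 80, q = 48, s = 224, t = 104, col = 'orange'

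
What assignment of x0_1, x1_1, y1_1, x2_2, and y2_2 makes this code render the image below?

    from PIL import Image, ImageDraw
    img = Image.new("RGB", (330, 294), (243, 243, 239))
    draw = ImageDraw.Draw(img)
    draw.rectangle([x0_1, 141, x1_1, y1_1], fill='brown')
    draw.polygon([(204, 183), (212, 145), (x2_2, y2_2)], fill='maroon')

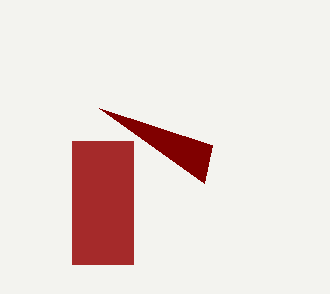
x0_1 = 72, x1_1 = 133, y1_1 = 264, x2_2 = 99, y2_2 = 108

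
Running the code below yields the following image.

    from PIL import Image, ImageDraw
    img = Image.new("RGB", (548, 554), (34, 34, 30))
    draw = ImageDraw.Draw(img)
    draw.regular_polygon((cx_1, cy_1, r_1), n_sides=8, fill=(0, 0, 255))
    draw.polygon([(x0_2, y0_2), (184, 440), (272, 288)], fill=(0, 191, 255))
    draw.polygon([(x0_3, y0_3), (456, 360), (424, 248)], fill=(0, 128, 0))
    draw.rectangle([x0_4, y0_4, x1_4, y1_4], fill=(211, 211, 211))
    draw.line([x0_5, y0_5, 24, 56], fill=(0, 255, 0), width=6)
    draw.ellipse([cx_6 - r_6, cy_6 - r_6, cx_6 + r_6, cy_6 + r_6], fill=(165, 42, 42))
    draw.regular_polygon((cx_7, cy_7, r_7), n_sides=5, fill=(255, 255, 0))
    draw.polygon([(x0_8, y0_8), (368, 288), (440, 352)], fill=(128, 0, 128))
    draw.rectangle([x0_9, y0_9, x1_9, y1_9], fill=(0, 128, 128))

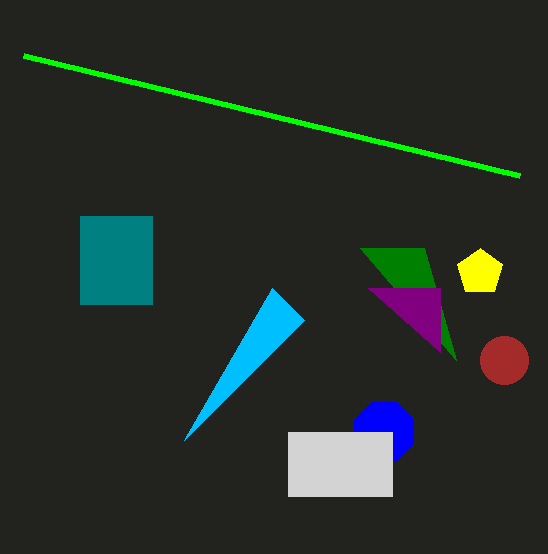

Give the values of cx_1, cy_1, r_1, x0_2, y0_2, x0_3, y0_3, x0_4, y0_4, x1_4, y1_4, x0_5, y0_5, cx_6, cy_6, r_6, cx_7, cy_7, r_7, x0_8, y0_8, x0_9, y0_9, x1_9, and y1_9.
cx_1 = 384, cy_1 = 432, r_1 = 32, x0_2 = 304, y0_2 = 320, x0_3 = 360, y0_3 = 248, x0_4 = 288, y0_4 = 432, x1_4 = 392, y1_4 = 496, x0_5 = 520, y0_5 = 176, cx_6 = 504, cy_6 = 360, r_6 = 24, cx_7 = 480, cy_7 = 272, r_7 = 24, x0_8 = 440, y0_8 = 288, x0_9 = 80, y0_9 = 216, x1_9 = 152, y1_9 = 304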